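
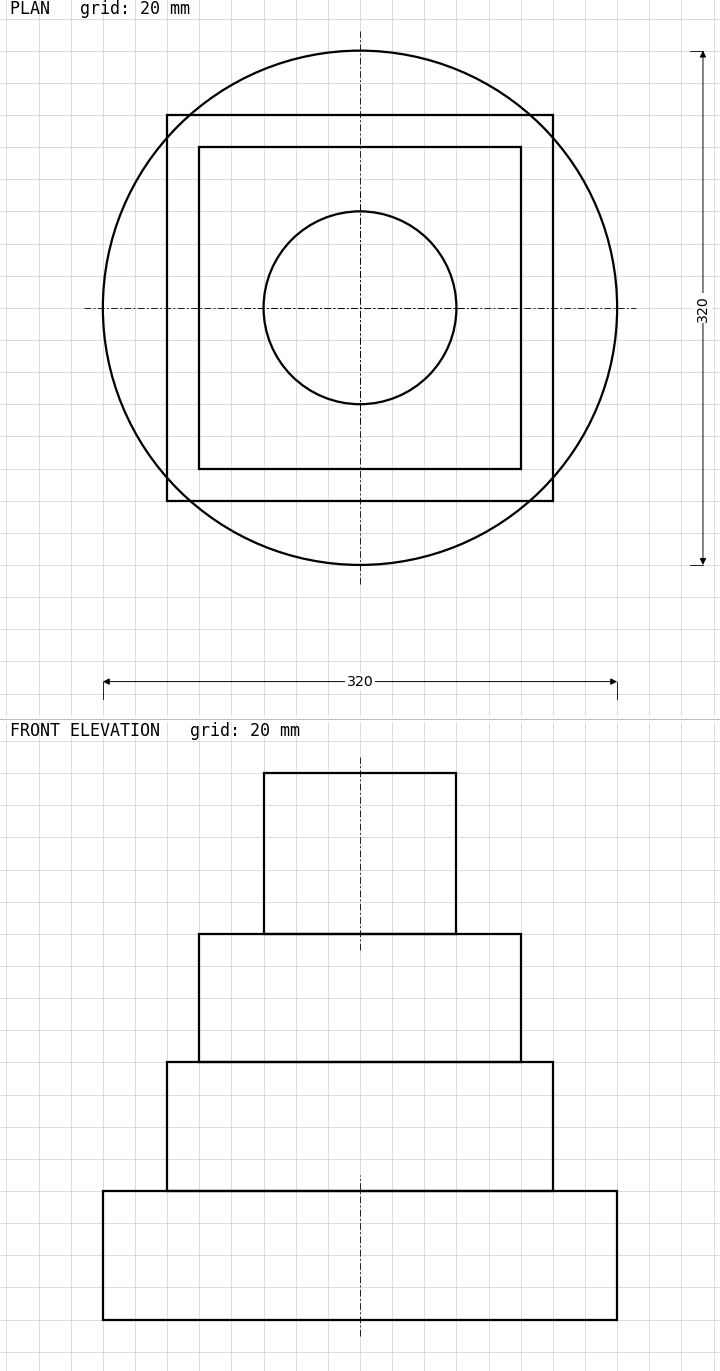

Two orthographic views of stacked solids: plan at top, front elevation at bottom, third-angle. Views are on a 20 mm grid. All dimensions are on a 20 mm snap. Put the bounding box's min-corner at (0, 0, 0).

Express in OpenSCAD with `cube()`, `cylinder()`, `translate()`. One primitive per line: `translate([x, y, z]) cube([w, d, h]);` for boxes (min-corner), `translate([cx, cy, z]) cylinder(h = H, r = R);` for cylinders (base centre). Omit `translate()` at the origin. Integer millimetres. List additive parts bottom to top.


translate([160, 160, 0]) cylinder(h = 80, r = 160);
translate([40, 40, 80]) cube([240, 240, 80]);
translate([60, 60, 160]) cube([200, 200, 80]);
translate([160, 160, 240]) cylinder(h = 100, r = 60);


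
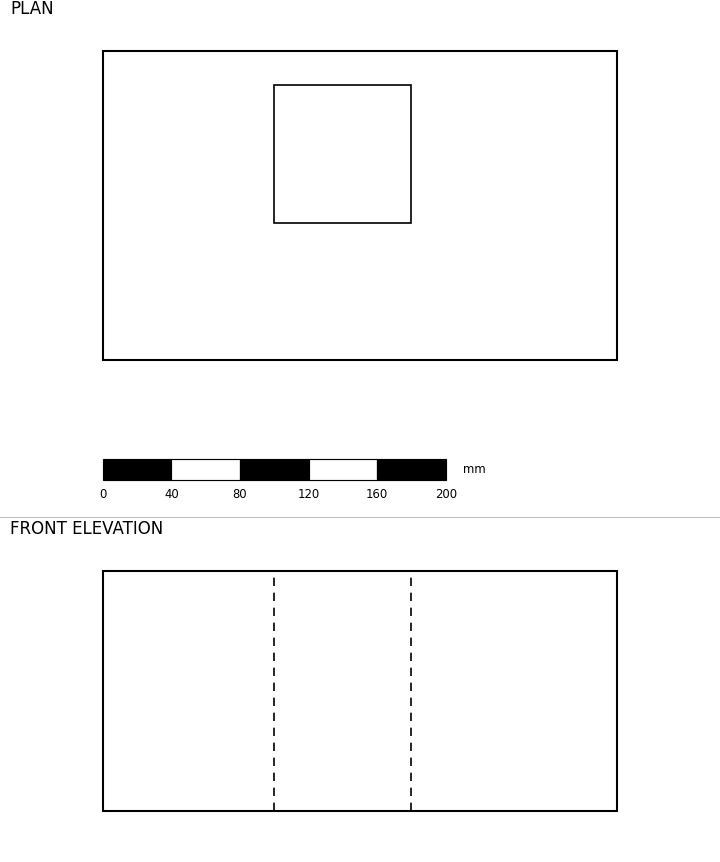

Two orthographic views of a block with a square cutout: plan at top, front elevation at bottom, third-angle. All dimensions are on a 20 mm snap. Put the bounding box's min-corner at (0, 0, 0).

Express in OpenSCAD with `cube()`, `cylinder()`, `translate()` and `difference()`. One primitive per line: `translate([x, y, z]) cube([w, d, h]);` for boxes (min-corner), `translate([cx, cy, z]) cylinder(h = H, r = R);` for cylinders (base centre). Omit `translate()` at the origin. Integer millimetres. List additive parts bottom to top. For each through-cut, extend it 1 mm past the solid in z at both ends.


difference() {
  cube([300, 180, 140]);
  translate([100, 80, -1]) cube([80, 80, 142]);
}


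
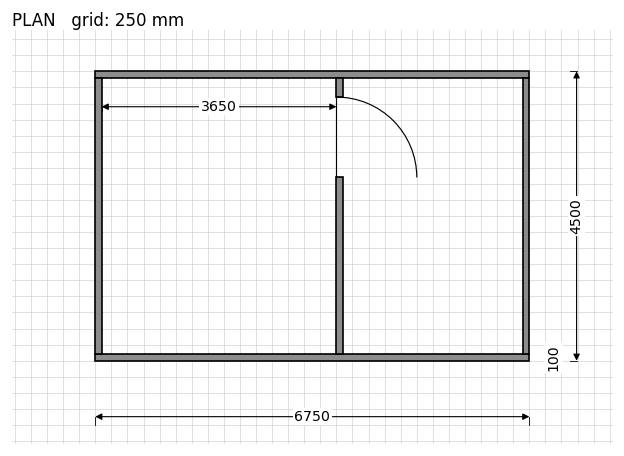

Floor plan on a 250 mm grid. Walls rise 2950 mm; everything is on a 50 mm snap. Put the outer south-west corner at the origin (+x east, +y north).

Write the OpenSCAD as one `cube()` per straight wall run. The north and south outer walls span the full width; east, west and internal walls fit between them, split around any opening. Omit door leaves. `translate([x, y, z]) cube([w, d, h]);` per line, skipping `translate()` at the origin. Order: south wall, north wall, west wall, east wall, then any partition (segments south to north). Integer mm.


cube([6750, 100, 2950]);
translate([0, 4400, 0]) cube([6750, 100, 2950]);
translate([0, 100, 0]) cube([100, 4300, 2950]);
translate([6650, 100, 0]) cube([100, 4300, 2950]);
translate([3750, 100, 0]) cube([100, 2750, 2950]);
translate([3750, 4100, 0]) cube([100, 300, 2950]);


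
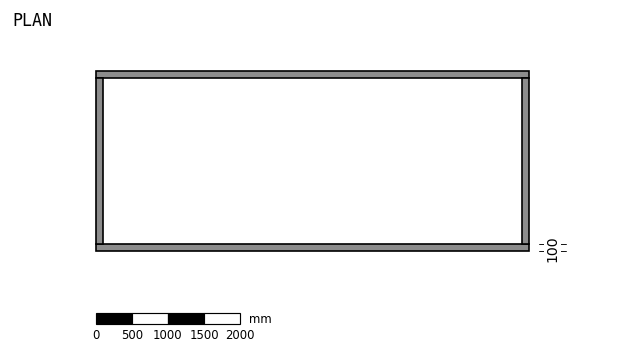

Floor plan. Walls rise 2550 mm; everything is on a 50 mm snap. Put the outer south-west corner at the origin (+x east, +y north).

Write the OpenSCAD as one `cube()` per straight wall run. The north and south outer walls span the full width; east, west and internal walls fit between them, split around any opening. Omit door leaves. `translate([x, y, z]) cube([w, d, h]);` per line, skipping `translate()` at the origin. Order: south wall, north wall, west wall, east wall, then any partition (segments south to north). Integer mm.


cube([6000, 100, 2550]);
translate([0, 2400, 0]) cube([6000, 100, 2550]);
translate([0, 100, 0]) cube([100, 2300, 2550]);
translate([5900, 100, 0]) cube([100, 2300, 2550]);


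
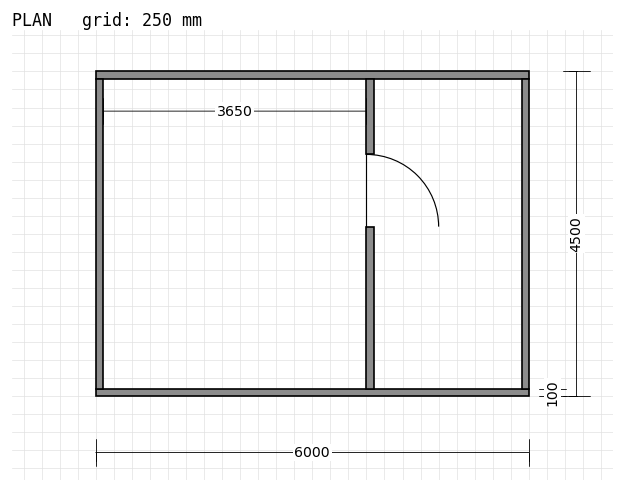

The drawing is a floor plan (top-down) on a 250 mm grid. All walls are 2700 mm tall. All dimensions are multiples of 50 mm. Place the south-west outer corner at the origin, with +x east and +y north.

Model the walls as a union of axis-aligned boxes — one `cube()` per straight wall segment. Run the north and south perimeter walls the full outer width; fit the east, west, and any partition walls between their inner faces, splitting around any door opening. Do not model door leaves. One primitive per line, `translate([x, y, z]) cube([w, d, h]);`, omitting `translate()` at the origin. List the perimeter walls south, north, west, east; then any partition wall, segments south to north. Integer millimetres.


cube([6000, 100, 2700]);
translate([0, 4400, 0]) cube([6000, 100, 2700]);
translate([0, 100, 0]) cube([100, 4300, 2700]);
translate([5900, 100, 0]) cube([100, 4300, 2700]);
translate([3750, 100, 0]) cube([100, 2250, 2700]);
translate([3750, 3350, 0]) cube([100, 1050, 2700]);


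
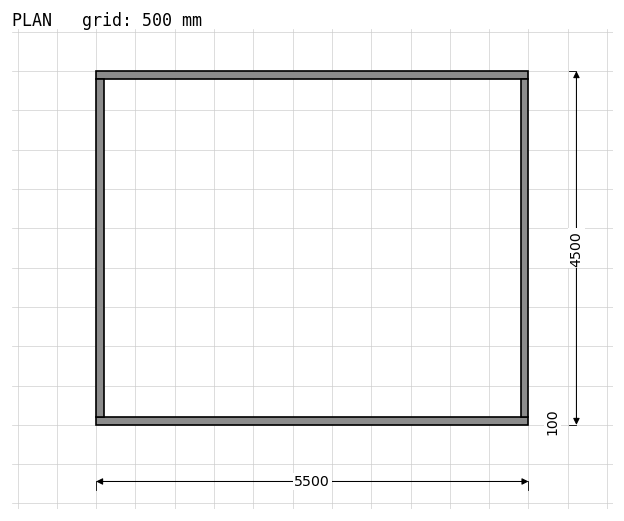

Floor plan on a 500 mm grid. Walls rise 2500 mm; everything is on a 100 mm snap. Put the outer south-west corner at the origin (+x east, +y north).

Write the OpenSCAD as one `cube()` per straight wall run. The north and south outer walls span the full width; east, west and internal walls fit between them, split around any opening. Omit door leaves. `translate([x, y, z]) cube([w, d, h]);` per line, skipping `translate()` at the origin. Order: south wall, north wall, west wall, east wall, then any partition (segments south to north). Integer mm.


cube([5500, 100, 2500]);
translate([0, 4400, 0]) cube([5500, 100, 2500]);
translate([0, 100, 0]) cube([100, 4300, 2500]);
translate([5400, 100, 0]) cube([100, 4300, 2500]);


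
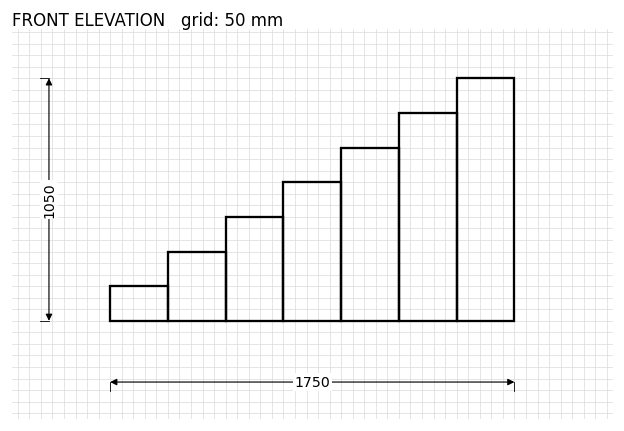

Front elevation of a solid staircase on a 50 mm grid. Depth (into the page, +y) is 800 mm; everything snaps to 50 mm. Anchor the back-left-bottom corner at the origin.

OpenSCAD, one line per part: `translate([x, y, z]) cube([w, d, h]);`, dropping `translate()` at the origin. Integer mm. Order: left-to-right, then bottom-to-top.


cube([250, 800, 150]);
translate([250, 0, 0]) cube([250, 800, 300]);
translate([500, 0, 0]) cube([250, 800, 450]);
translate([750, 0, 0]) cube([250, 800, 600]);
translate([1000, 0, 0]) cube([250, 800, 750]);
translate([1250, 0, 0]) cube([250, 800, 900]);
translate([1500, 0, 0]) cube([250, 800, 1050]);


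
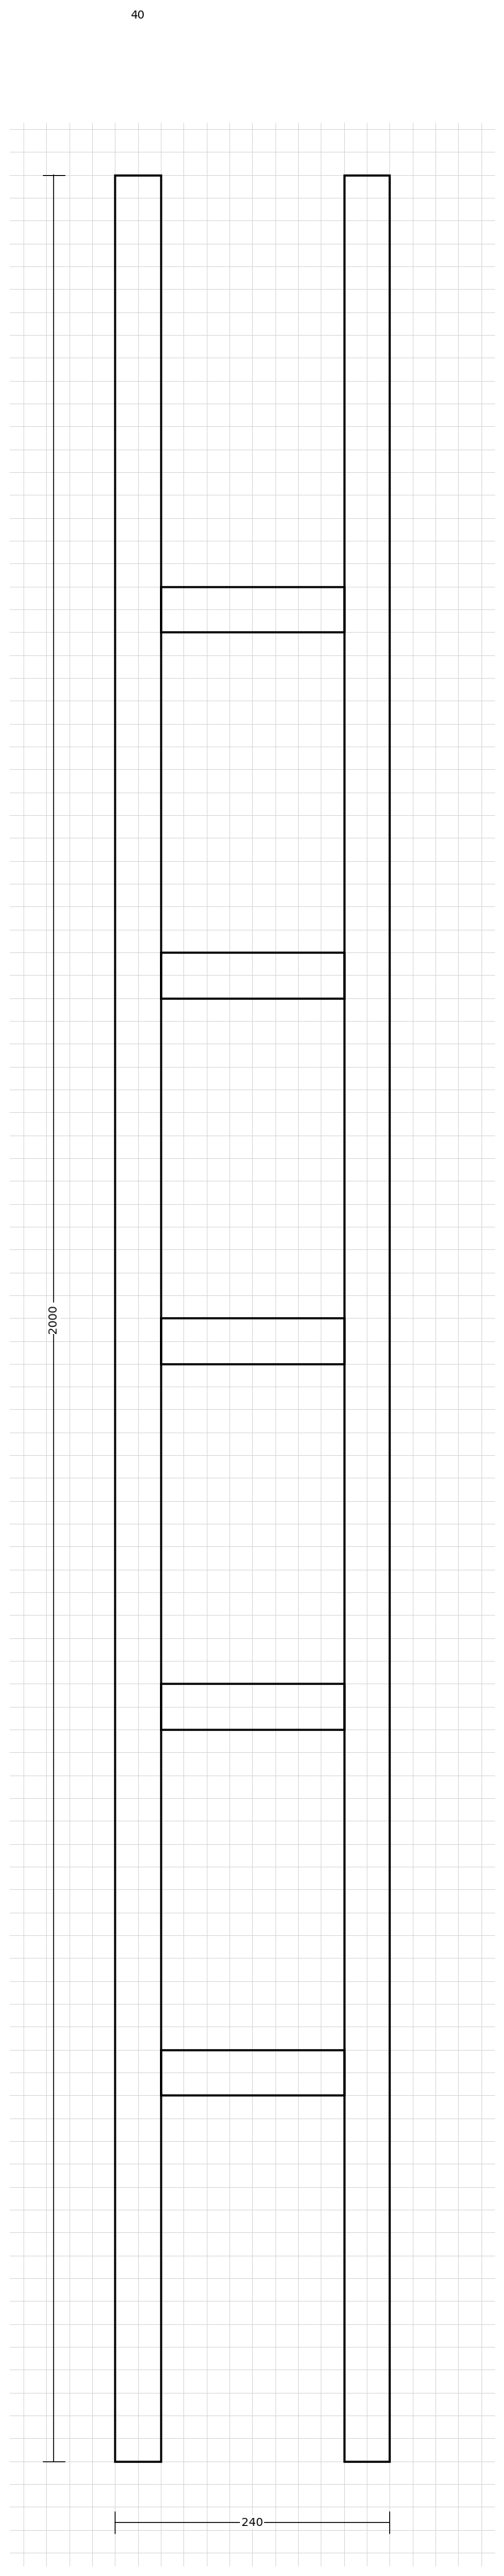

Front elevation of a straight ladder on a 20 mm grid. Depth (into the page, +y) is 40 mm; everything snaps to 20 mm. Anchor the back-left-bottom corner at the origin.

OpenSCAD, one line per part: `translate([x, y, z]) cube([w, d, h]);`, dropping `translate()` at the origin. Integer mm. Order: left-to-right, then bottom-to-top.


cube([40, 40, 2000]);
translate([40, 0, 320]) cube([160, 40, 40]);
translate([40, 0, 640]) cube([160, 40, 40]);
translate([40, 0, 960]) cube([160, 40, 40]);
translate([40, 0, 1280]) cube([160, 40, 40]);
translate([40, 0, 1600]) cube([160, 40, 40]);
translate([200, 0, 0]) cube([40, 40, 2000]);


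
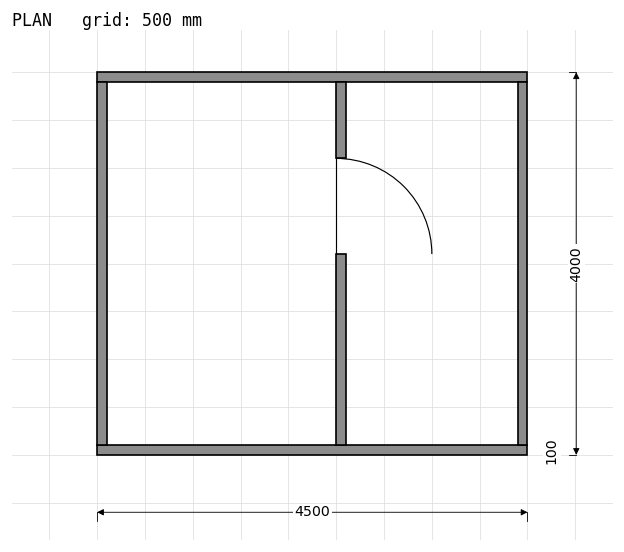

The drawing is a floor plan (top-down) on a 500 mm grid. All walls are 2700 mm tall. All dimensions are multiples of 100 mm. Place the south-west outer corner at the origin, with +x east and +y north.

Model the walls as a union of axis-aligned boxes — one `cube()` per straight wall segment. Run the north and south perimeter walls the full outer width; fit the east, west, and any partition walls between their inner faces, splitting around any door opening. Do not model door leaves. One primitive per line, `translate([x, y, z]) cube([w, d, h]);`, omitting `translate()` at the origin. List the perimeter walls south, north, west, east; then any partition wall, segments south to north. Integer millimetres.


cube([4500, 100, 2700]);
translate([0, 3900, 0]) cube([4500, 100, 2700]);
translate([0, 100, 0]) cube([100, 3800, 2700]);
translate([4400, 100, 0]) cube([100, 3800, 2700]);
translate([2500, 100, 0]) cube([100, 2000, 2700]);
translate([2500, 3100, 0]) cube([100, 800, 2700]);


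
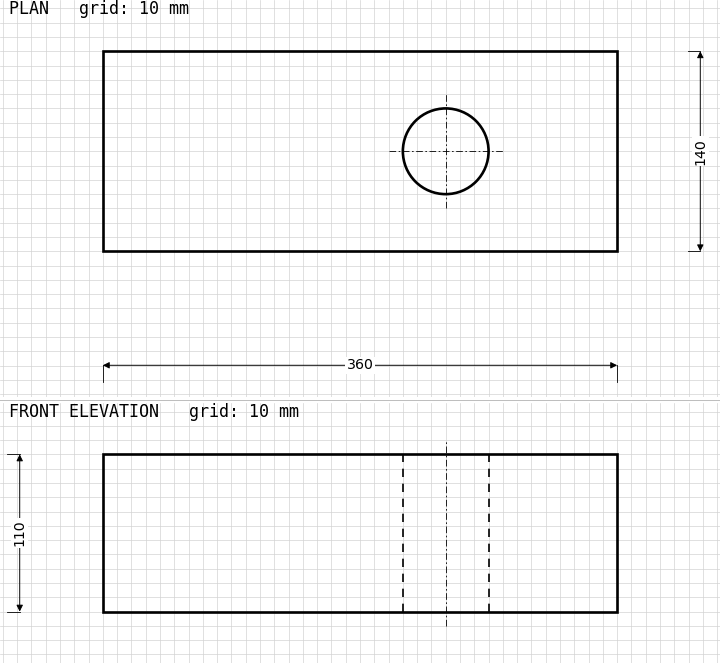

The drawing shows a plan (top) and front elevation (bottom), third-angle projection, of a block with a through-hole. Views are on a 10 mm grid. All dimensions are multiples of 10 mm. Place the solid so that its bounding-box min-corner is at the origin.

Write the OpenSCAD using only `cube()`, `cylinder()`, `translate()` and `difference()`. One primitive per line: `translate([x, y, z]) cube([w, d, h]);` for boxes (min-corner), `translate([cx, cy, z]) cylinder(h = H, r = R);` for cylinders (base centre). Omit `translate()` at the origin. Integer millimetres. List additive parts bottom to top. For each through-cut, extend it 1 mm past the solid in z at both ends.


difference() {
  cube([360, 140, 110]);
  translate([240, 70, -1]) cylinder(h = 112, r = 30);
}


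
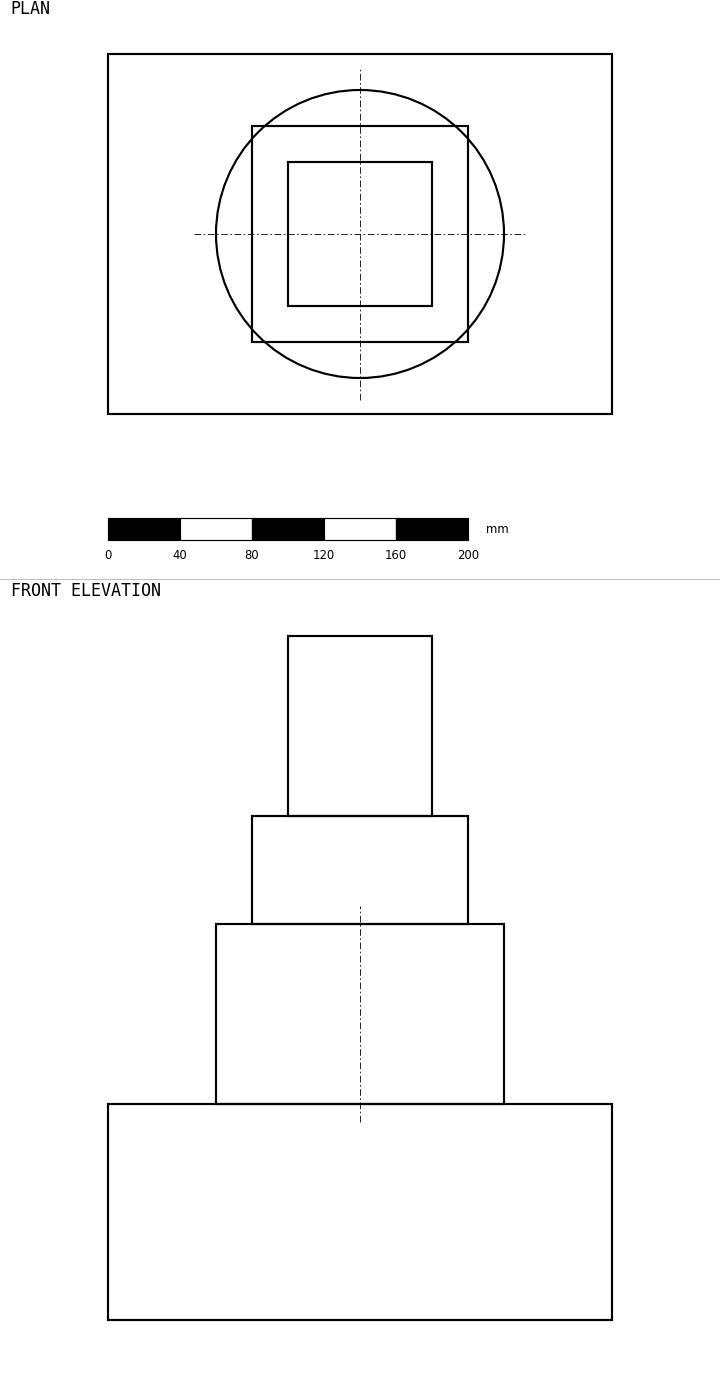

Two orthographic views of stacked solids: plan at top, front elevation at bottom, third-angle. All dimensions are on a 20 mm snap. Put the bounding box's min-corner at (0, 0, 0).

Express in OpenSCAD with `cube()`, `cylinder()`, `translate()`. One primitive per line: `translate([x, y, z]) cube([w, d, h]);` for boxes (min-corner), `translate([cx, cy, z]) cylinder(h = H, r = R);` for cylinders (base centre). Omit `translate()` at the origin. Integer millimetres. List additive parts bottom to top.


cube([280, 200, 120]);
translate([140, 100, 120]) cylinder(h = 100, r = 80);
translate([80, 40, 220]) cube([120, 120, 60]);
translate([100, 60, 280]) cube([80, 80, 100]);


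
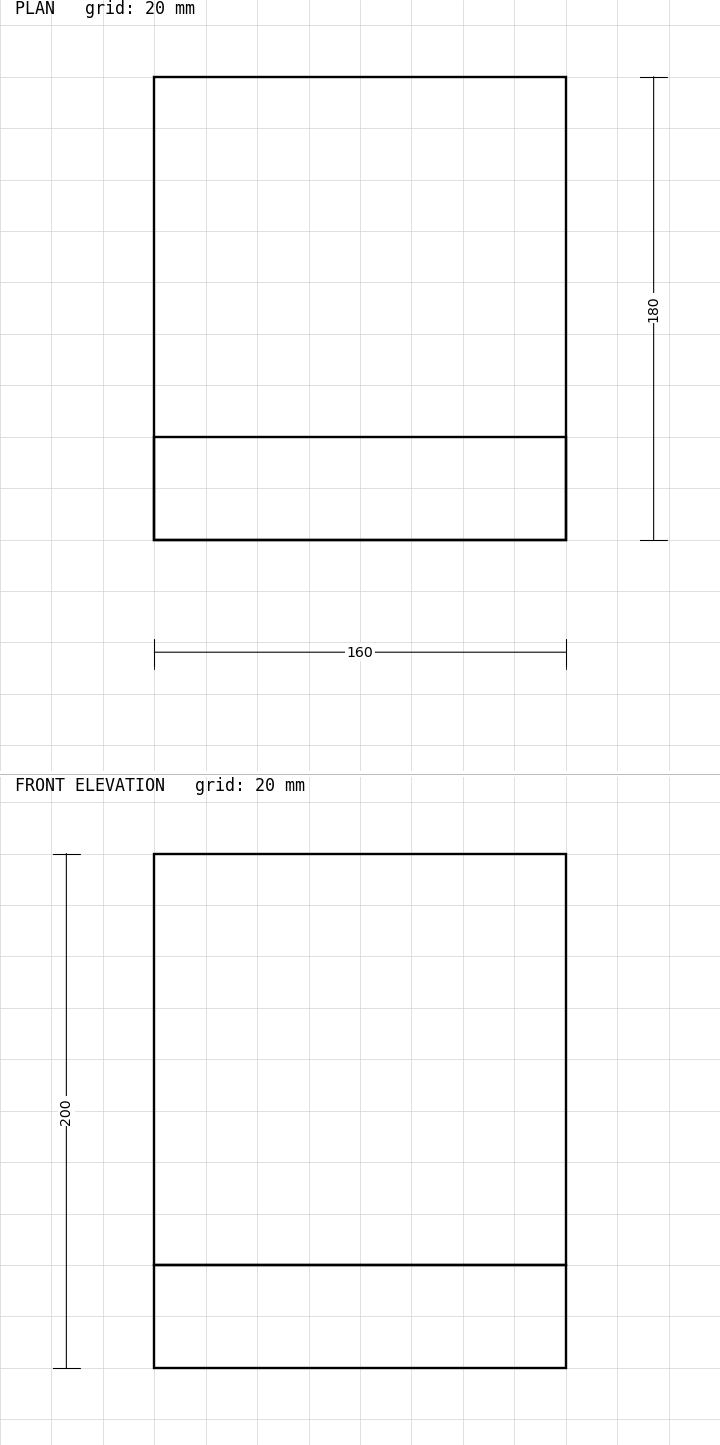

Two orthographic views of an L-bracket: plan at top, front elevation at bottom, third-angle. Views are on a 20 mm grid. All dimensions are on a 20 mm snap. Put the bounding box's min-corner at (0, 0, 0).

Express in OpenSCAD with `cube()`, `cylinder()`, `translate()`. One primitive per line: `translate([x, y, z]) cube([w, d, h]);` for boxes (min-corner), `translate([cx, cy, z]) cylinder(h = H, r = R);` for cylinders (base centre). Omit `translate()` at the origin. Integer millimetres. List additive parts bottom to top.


cube([160, 180, 40]);
translate([0, 0, 40]) cube([160, 40, 160]);


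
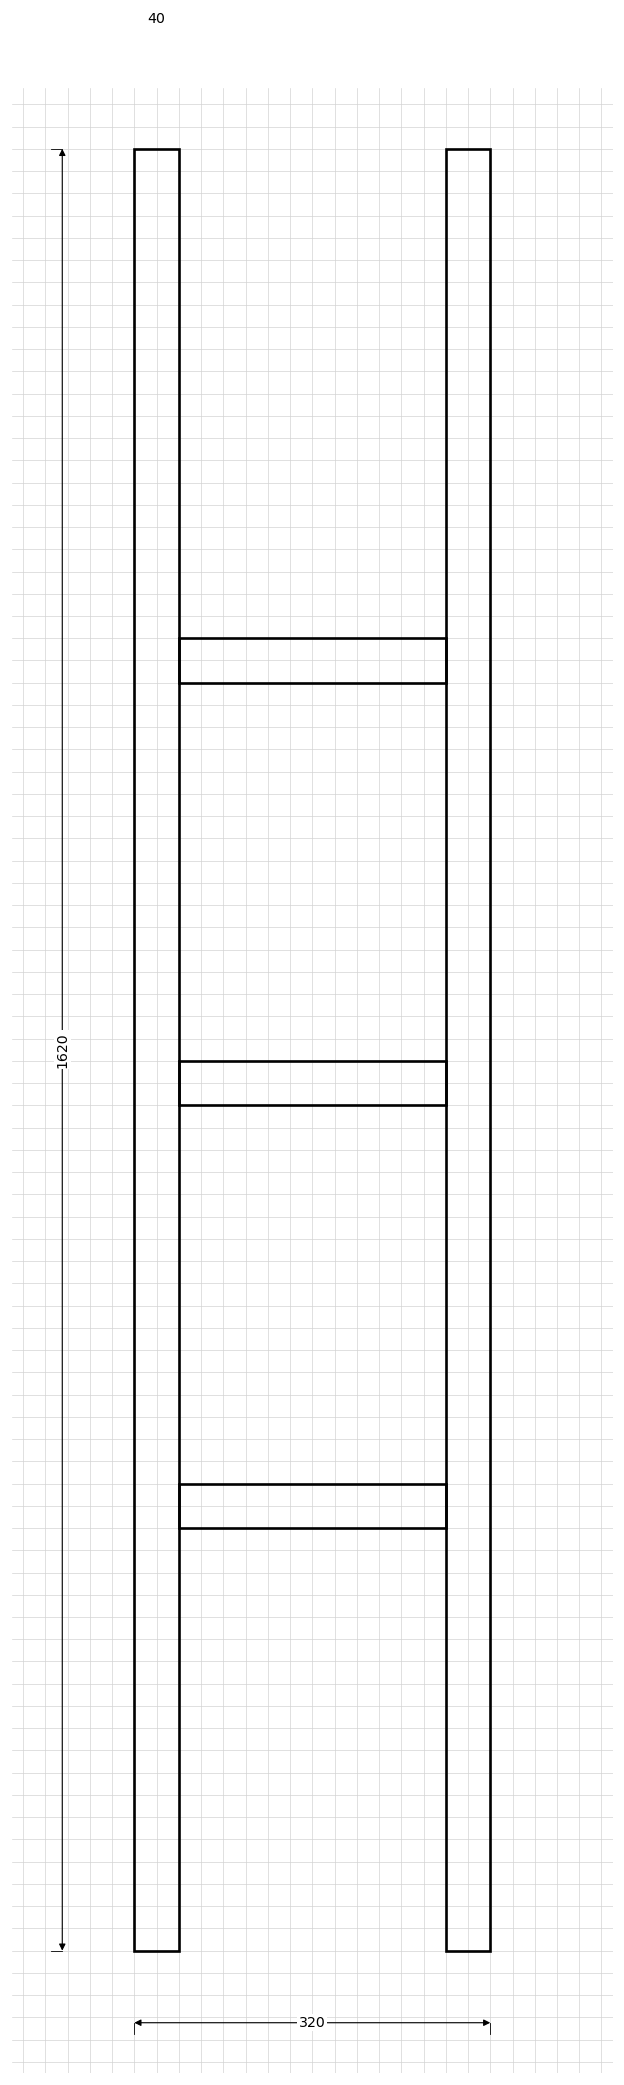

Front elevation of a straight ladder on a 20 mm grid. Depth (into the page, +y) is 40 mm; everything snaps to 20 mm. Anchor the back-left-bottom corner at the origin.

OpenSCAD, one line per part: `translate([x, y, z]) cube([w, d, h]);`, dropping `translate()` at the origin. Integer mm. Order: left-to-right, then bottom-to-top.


cube([40, 40, 1620]);
translate([40, 0, 380]) cube([240, 40, 40]);
translate([40, 0, 760]) cube([240, 40, 40]);
translate([40, 0, 1140]) cube([240, 40, 40]);
translate([280, 0, 0]) cube([40, 40, 1620]);


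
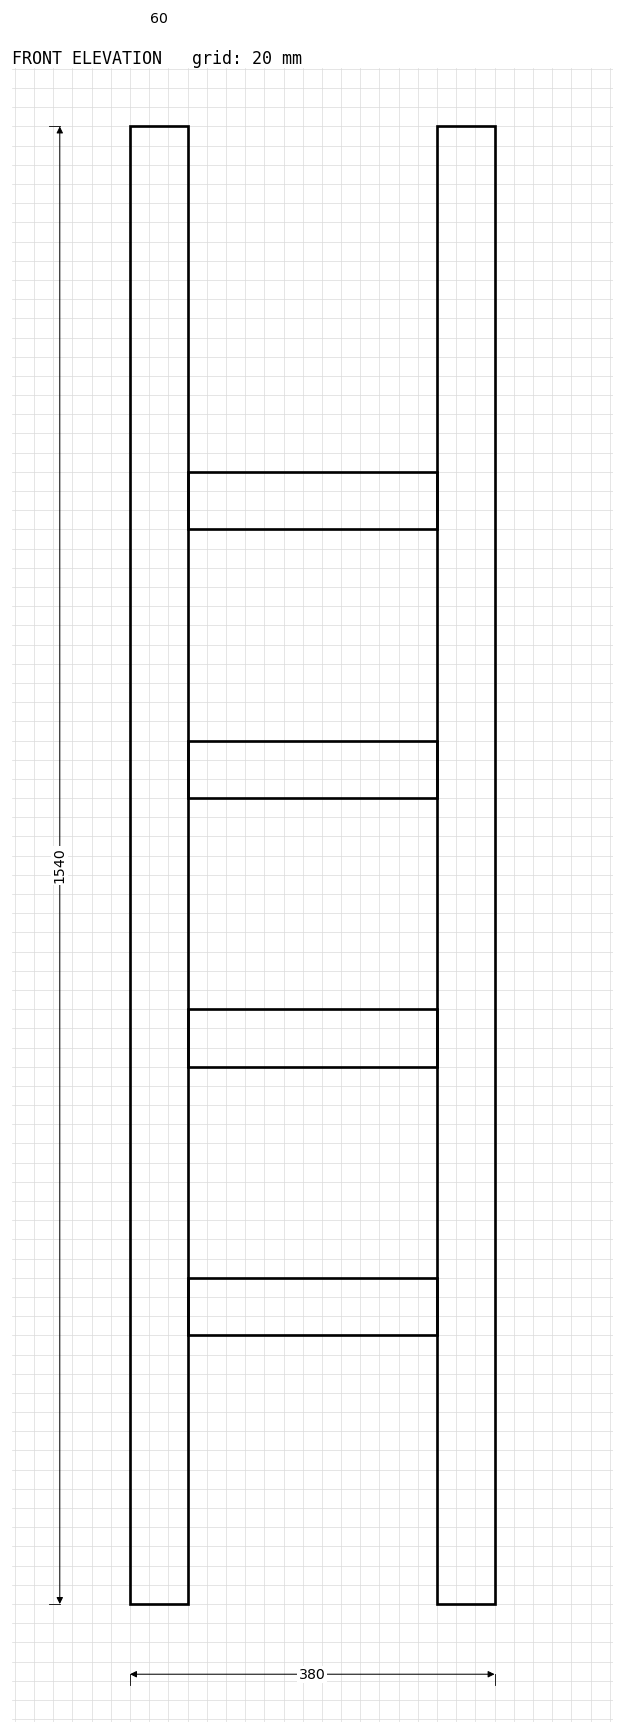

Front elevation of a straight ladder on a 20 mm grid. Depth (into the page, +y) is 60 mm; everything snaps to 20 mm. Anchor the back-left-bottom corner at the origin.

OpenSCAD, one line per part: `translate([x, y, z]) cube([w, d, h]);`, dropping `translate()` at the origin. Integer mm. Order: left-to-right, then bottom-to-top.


cube([60, 60, 1540]);
translate([60, 0, 280]) cube([260, 60, 60]);
translate([60, 0, 560]) cube([260, 60, 60]);
translate([60, 0, 840]) cube([260, 60, 60]);
translate([60, 0, 1120]) cube([260, 60, 60]);
translate([320, 0, 0]) cube([60, 60, 1540]);


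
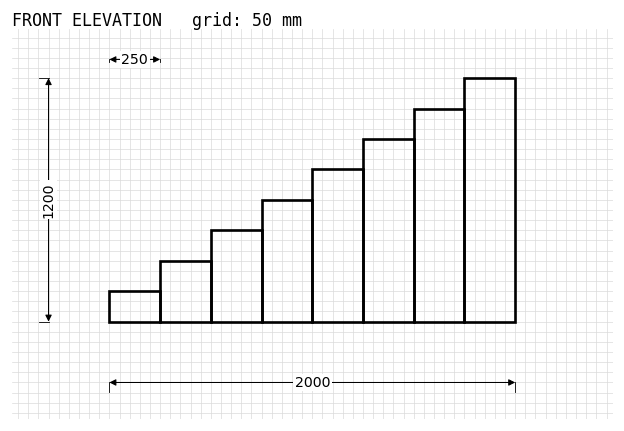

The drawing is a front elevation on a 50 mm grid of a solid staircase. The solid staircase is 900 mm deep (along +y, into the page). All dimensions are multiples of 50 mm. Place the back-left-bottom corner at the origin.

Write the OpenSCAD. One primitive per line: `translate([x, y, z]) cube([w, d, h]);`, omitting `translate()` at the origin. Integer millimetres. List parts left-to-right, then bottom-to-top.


cube([250, 900, 150]);
translate([250, 0, 0]) cube([250, 900, 300]);
translate([500, 0, 0]) cube([250, 900, 450]);
translate([750, 0, 0]) cube([250, 900, 600]);
translate([1000, 0, 0]) cube([250, 900, 750]);
translate([1250, 0, 0]) cube([250, 900, 900]);
translate([1500, 0, 0]) cube([250, 900, 1050]);
translate([1750, 0, 0]) cube([250, 900, 1200]);


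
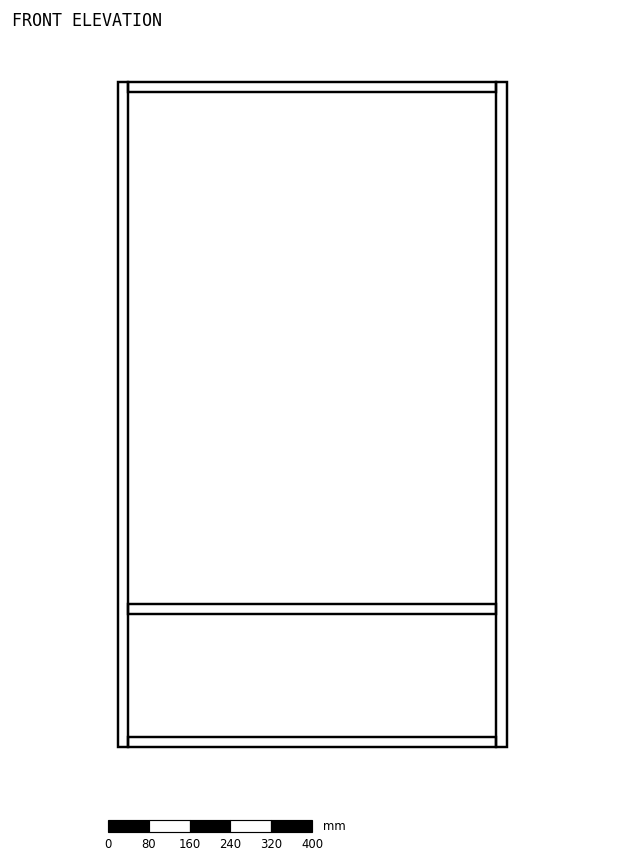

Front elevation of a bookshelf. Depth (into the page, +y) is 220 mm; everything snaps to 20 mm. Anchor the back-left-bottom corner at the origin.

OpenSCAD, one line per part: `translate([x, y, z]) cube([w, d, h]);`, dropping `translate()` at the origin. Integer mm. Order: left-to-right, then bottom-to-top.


cube([20, 220, 1300]);
translate([20, 0, 0]) cube([720, 220, 20]);
translate([20, 0, 260]) cube([720, 220, 20]);
translate([20, 0, 1280]) cube([720, 220, 20]);
translate([740, 0, 0]) cube([20, 220, 1300]);


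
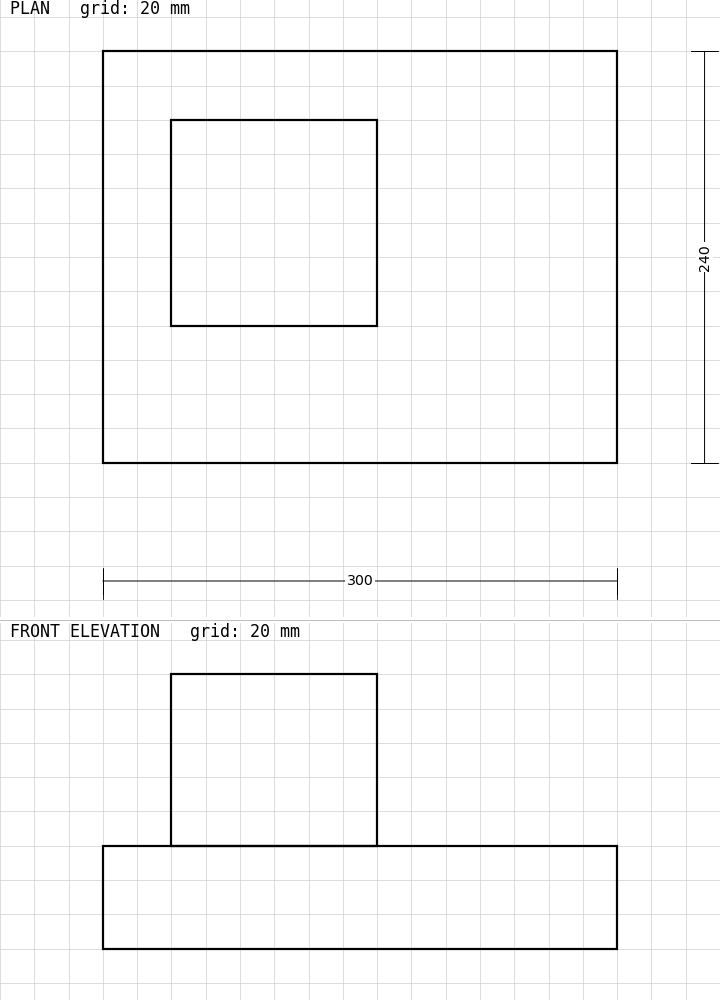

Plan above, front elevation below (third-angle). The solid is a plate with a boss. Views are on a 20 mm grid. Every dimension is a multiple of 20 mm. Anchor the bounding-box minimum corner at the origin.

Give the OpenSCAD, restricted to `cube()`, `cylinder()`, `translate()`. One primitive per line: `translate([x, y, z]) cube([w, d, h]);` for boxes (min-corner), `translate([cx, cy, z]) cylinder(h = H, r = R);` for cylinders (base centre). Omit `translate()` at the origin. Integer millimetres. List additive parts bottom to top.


cube([300, 240, 60]);
translate([40, 80, 60]) cube([120, 120, 100]);


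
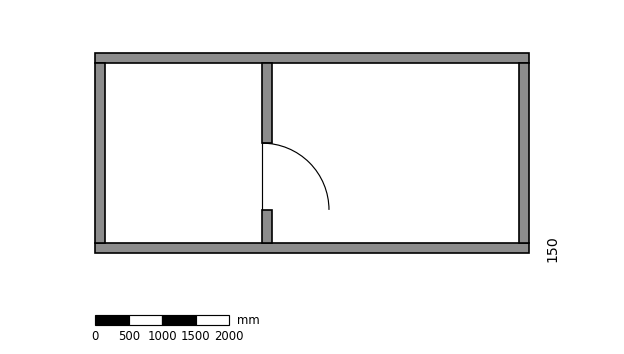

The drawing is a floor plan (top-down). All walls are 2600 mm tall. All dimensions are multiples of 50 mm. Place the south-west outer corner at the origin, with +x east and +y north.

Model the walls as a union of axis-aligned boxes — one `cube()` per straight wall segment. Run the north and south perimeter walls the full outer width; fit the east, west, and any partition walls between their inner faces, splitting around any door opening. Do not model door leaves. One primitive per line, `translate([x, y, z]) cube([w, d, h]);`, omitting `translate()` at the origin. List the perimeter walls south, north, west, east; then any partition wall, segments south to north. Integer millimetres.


cube([6500, 150, 2600]);
translate([0, 2850, 0]) cube([6500, 150, 2600]);
translate([0, 150, 0]) cube([150, 2700, 2600]);
translate([6350, 150, 0]) cube([150, 2700, 2600]);
translate([2500, 150, 0]) cube([150, 500, 2600]);
translate([2500, 1650, 0]) cube([150, 1200, 2600]);


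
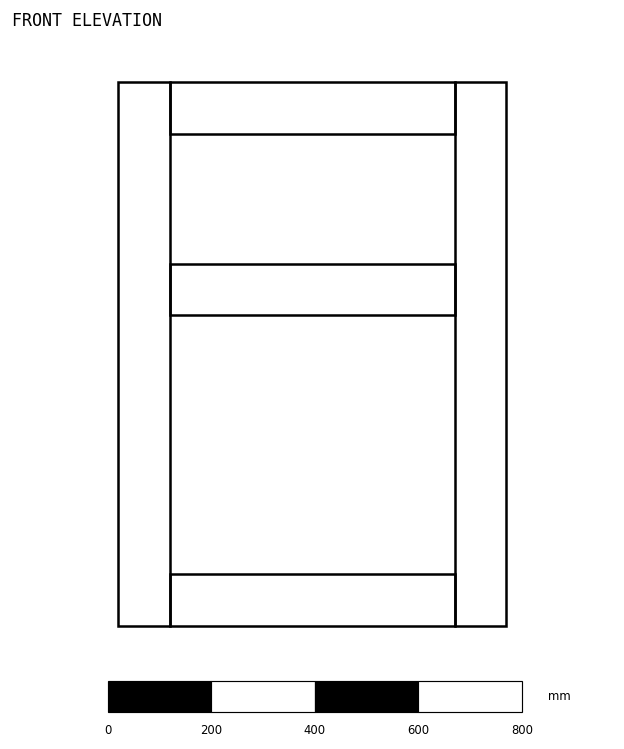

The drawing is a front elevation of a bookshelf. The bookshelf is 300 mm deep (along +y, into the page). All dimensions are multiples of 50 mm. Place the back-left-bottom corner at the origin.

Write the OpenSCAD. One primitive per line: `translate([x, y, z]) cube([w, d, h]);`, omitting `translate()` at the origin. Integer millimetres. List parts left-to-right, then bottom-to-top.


cube([100, 300, 1050]);
translate([100, 0, 0]) cube([550, 300, 100]);
translate([100, 0, 600]) cube([550, 300, 100]);
translate([100, 0, 950]) cube([550, 300, 100]);
translate([650, 0, 0]) cube([100, 300, 1050]);


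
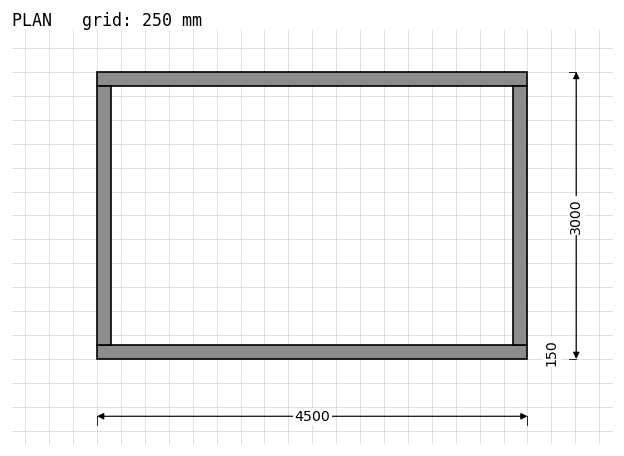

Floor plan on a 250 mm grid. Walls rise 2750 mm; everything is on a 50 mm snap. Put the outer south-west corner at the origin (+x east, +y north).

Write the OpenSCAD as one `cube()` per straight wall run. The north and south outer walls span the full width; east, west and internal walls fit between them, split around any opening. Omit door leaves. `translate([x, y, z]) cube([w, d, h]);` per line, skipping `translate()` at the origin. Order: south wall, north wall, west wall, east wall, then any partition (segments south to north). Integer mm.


cube([4500, 150, 2750]);
translate([0, 2850, 0]) cube([4500, 150, 2750]);
translate([0, 150, 0]) cube([150, 2700, 2750]);
translate([4350, 150, 0]) cube([150, 2700, 2750]);


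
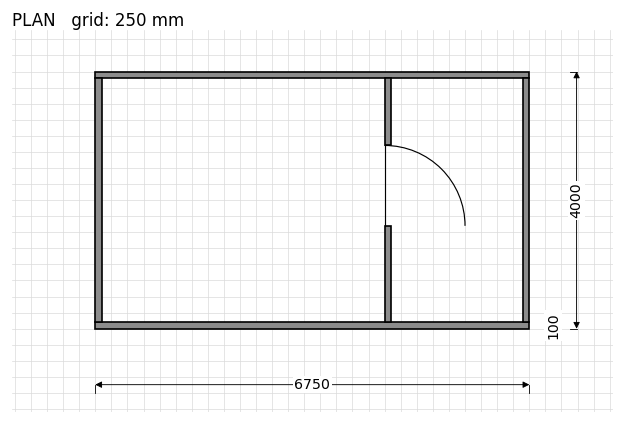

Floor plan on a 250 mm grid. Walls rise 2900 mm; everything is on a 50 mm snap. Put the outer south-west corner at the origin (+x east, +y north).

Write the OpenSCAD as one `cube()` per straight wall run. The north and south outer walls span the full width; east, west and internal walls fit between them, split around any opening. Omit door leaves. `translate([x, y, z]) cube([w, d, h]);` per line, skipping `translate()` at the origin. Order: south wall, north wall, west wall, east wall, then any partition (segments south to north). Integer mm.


cube([6750, 100, 2900]);
translate([0, 3900, 0]) cube([6750, 100, 2900]);
translate([0, 100, 0]) cube([100, 3800, 2900]);
translate([6650, 100, 0]) cube([100, 3800, 2900]);
translate([4500, 100, 0]) cube([100, 1500, 2900]);
translate([4500, 2850, 0]) cube([100, 1050, 2900]);


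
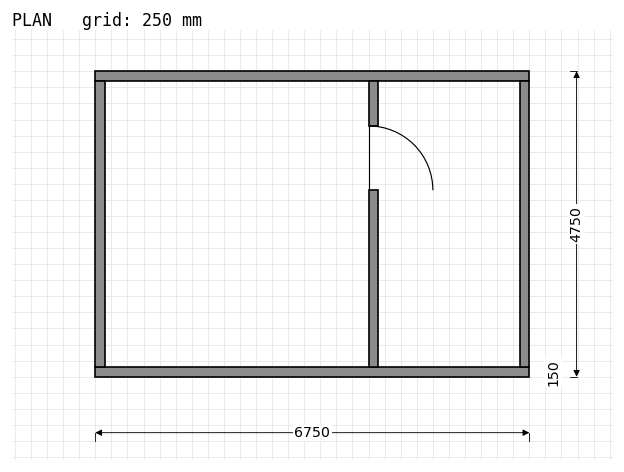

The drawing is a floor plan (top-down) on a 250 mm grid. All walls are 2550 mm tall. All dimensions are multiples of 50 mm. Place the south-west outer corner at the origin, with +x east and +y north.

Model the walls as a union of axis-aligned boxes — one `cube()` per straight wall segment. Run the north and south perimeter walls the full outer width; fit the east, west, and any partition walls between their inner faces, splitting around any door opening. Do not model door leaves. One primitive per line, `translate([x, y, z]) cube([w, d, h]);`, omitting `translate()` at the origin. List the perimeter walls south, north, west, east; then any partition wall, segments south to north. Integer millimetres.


cube([6750, 150, 2550]);
translate([0, 4600, 0]) cube([6750, 150, 2550]);
translate([0, 150, 0]) cube([150, 4450, 2550]);
translate([6600, 150, 0]) cube([150, 4450, 2550]);
translate([4250, 150, 0]) cube([150, 2750, 2550]);
translate([4250, 3900, 0]) cube([150, 700, 2550]);


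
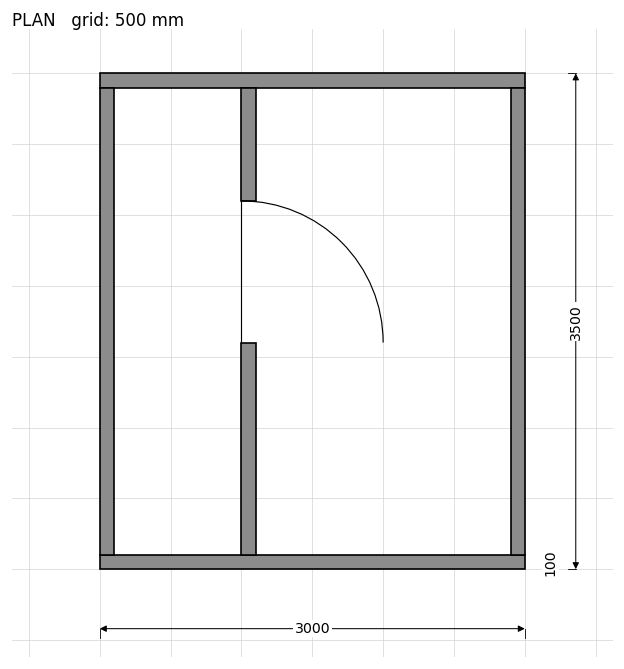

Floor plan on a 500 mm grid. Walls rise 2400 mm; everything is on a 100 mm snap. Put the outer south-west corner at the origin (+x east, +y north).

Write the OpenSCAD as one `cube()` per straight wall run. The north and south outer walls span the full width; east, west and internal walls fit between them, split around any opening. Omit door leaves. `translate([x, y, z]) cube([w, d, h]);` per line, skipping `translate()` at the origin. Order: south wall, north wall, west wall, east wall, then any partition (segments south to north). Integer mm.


cube([3000, 100, 2400]);
translate([0, 3400, 0]) cube([3000, 100, 2400]);
translate([0, 100, 0]) cube([100, 3300, 2400]);
translate([2900, 100, 0]) cube([100, 3300, 2400]);
translate([1000, 100, 0]) cube([100, 1500, 2400]);
translate([1000, 2600, 0]) cube([100, 800, 2400]);


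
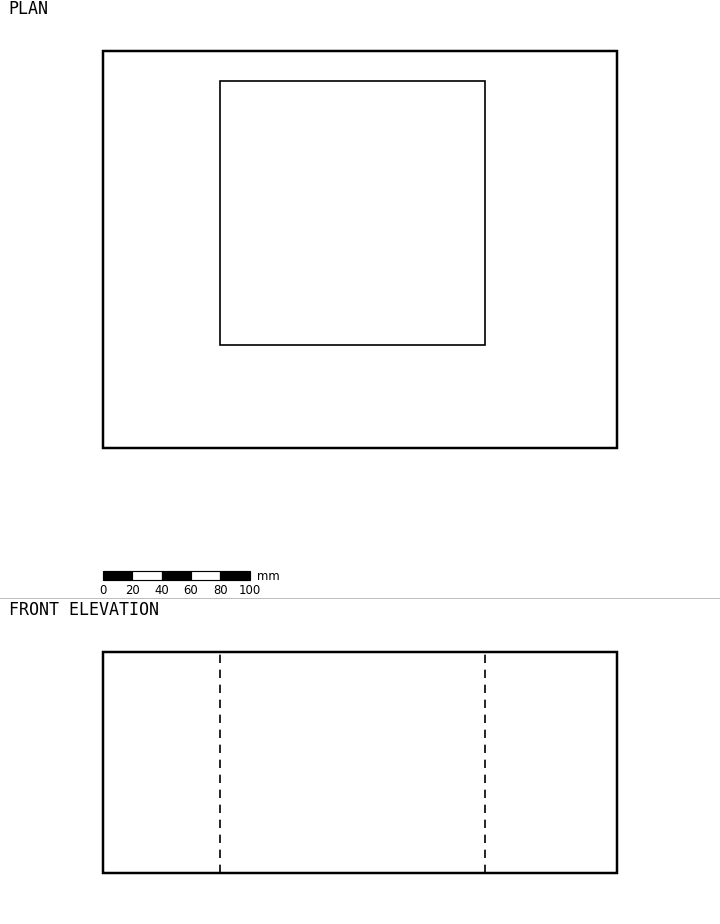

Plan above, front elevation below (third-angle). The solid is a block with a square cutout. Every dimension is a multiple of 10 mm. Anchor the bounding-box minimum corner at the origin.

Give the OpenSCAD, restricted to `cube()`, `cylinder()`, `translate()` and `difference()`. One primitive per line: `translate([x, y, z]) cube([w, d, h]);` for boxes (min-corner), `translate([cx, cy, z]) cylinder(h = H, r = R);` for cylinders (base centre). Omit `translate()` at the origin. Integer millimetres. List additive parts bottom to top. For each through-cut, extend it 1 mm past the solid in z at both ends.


difference() {
  cube([350, 270, 150]);
  translate([80, 70, -1]) cube([180, 180, 152]);
}


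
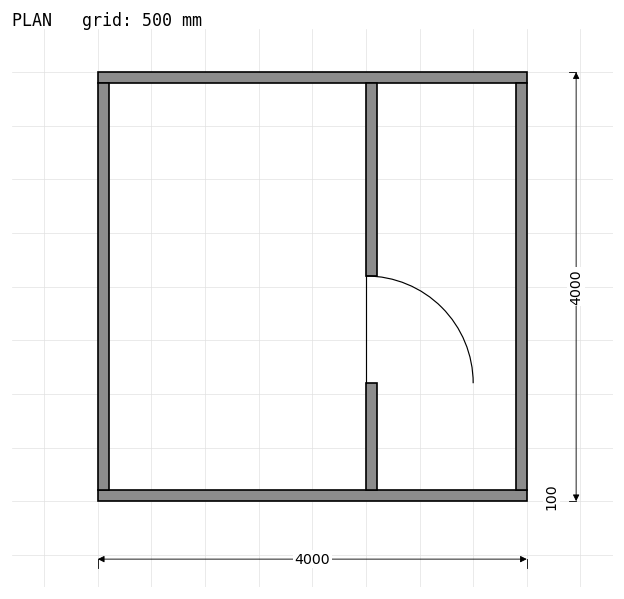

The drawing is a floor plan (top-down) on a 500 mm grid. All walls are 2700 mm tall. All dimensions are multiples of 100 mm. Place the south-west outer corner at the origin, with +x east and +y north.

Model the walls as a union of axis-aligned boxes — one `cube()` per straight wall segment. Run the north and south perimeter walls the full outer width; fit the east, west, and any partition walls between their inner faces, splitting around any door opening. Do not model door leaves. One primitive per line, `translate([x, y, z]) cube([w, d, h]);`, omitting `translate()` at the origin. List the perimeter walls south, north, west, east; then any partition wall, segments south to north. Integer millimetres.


cube([4000, 100, 2700]);
translate([0, 3900, 0]) cube([4000, 100, 2700]);
translate([0, 100, 0]) cube([100, 3800, 2700]);
translate([3900, 100, 0]) cube([100, 3800, 2700]);
translate([2500, 100, 0]) cube([100, 1000, 2700]);
translate([2500, 2100, 0]) cube([100, 1800, 2700]);


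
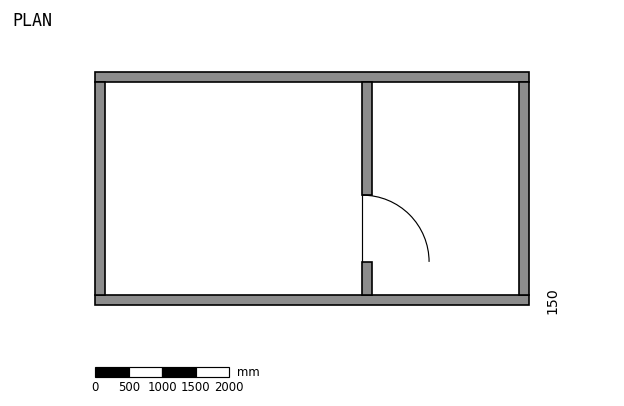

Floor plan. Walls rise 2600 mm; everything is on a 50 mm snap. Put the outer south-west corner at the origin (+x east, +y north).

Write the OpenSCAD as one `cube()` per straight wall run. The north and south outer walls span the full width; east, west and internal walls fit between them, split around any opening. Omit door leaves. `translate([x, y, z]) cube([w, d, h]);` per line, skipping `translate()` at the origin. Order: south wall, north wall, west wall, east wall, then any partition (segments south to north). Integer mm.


cube([6500, 150, 2600]);
translate([0, 3350, 0]) cube([6500, 150, 2600]);
translate([0, 150, 0]) cube([150, 3200, 2600]);
translate([6350, 150, 0]) cube([150, 3200, 2600]);
translate([4000, 150, 0]) cube([150, 500, 2600]);
translate([4000, 1650, 0]) cube([150, 1700, 2600]);


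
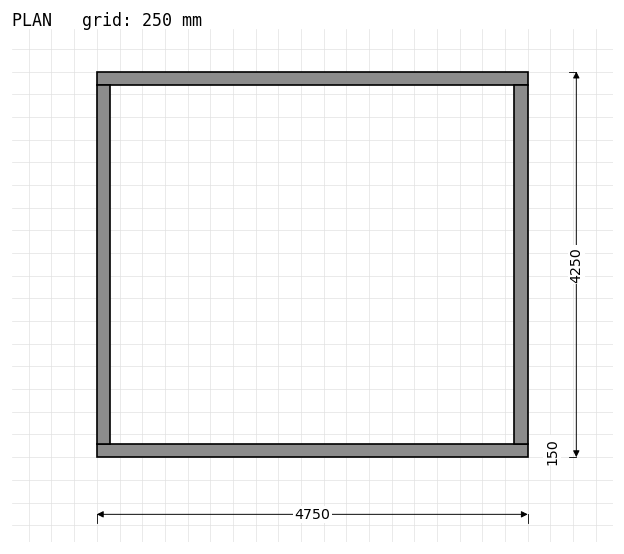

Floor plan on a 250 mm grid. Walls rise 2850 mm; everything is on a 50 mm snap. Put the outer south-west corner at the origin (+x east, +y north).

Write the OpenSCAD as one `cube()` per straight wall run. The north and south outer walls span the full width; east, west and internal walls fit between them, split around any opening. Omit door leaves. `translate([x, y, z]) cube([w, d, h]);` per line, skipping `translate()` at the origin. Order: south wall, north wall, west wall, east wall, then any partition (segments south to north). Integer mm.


cube([4750, 150, 2850]);
translate([0, 4100, 0]) cube([4750, 150, 2850]);
translate([0, 150, 0]) cube([150, 3950, 2850]);
translate([4600, 150, 0]) cube([150, 3950, 2850]);


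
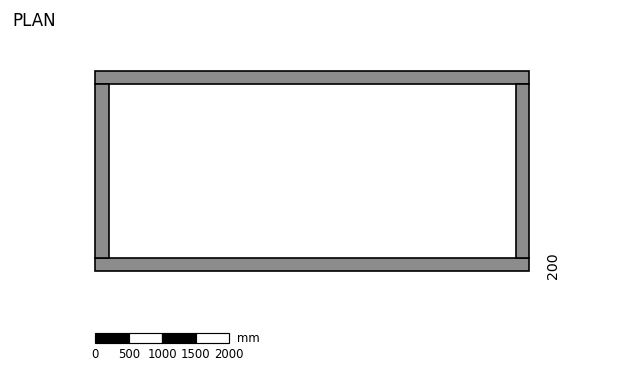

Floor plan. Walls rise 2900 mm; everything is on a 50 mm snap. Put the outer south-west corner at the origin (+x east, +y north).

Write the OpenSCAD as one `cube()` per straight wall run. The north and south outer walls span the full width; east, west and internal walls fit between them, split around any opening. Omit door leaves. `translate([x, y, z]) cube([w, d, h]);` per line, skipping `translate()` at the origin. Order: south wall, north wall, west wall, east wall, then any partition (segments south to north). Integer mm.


cube([6500, 200, 2900]);
translate([0, 2800, 0]) cube([6500, 200, 2900]);
translate([0, 200, 0]) cube([200, 2600, 2900]);
translate([6300, 200, 0]) cube([200, 2600, 2900]);


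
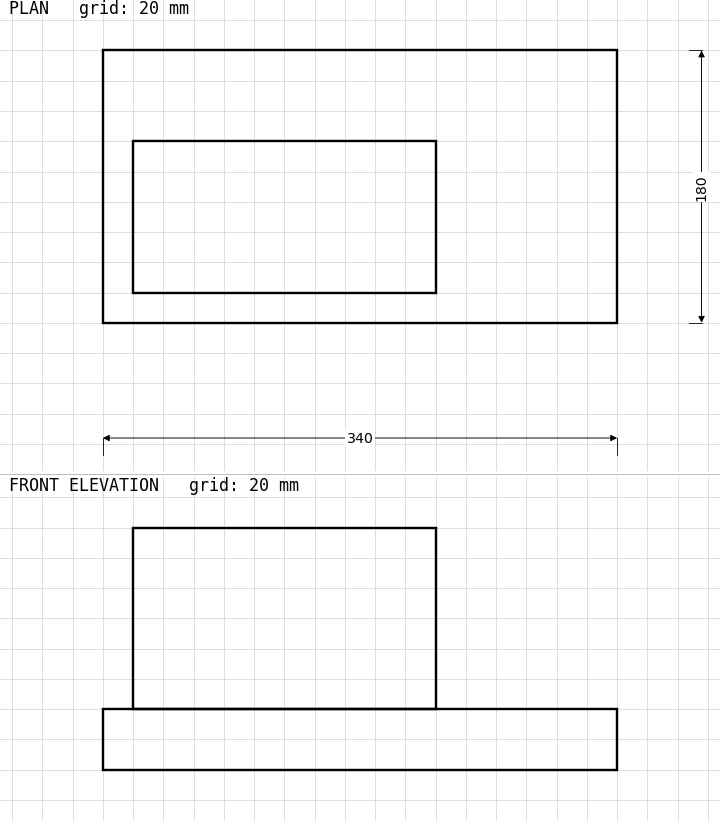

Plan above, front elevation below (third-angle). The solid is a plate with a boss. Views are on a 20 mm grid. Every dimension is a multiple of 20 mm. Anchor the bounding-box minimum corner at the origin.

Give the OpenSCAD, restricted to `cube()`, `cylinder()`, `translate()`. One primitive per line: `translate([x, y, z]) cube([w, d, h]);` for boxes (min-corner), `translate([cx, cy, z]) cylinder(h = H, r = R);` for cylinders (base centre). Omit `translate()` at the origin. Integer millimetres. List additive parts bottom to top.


cube([340, 180, 40]);
translate([20, 20, 40]) cube([200, 100, 120]);


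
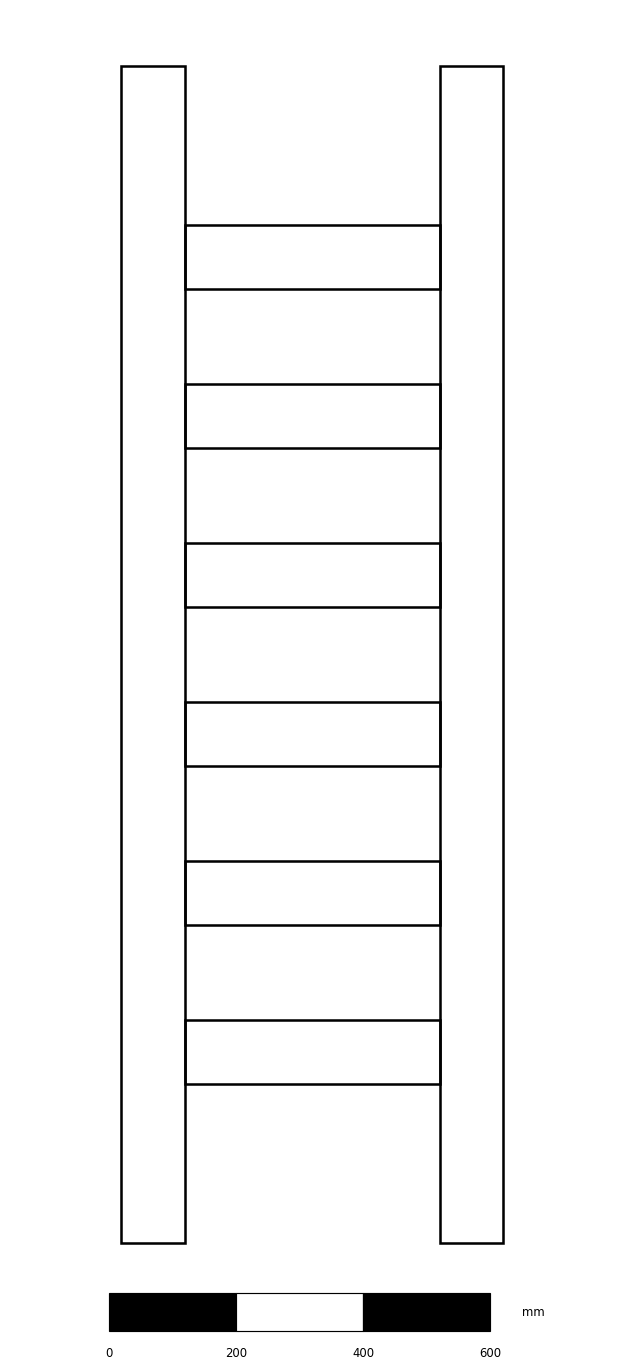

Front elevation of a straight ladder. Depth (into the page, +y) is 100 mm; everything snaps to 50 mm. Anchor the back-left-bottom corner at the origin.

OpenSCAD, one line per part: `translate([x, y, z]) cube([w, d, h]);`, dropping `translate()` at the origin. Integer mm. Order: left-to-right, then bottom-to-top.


cube([100, 100, 1850]);
translate([100, 0, 250]) cube([400, 100, 100]);
translate([100, 0, 500]) cube([400, 100, 100]);
translate([100, 0, 750]) cube([400, 100, 100]);
translate([100, 0, 1000]) cube([400, 100, 100]);
translate([100, 0, 1250]) cube([400, 100, 100]);
translate([100, 0, 1500]) cube([400, 100, 100]);
translate([500, 0, 0]) cube([100, 100, 1850]);


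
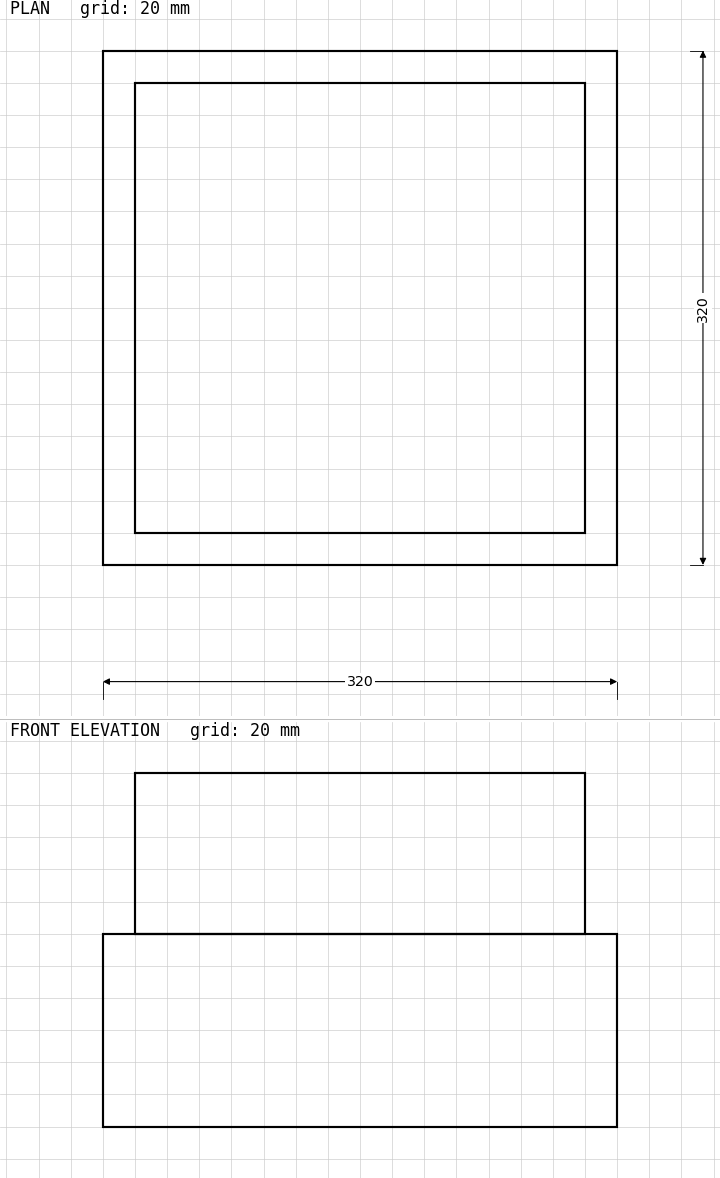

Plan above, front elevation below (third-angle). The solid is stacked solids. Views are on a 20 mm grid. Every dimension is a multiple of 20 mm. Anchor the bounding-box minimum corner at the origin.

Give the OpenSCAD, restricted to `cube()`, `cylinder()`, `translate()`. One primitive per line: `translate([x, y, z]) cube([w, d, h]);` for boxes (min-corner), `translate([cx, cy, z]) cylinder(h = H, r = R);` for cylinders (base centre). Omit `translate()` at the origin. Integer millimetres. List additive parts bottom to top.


cube([320, 320, 120]);
translate([20, 20, 120]) cube([280, 280, 100]);


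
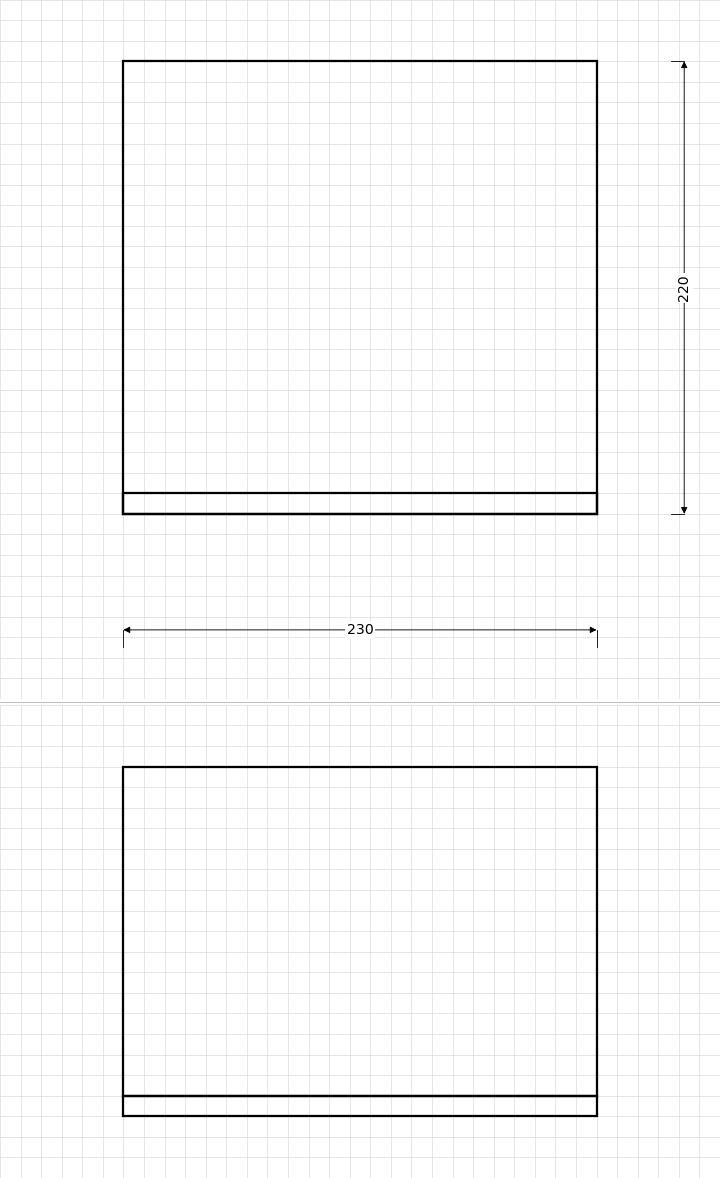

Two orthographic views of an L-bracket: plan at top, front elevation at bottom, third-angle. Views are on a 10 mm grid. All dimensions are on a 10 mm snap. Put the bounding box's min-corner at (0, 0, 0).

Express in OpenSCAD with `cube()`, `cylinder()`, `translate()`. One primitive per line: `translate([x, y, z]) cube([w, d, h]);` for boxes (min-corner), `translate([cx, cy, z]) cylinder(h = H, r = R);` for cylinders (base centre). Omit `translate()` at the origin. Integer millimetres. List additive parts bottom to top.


cube([230, 220, 10]);
translate([0, 0, 10]) cube([230, 10, 160]);


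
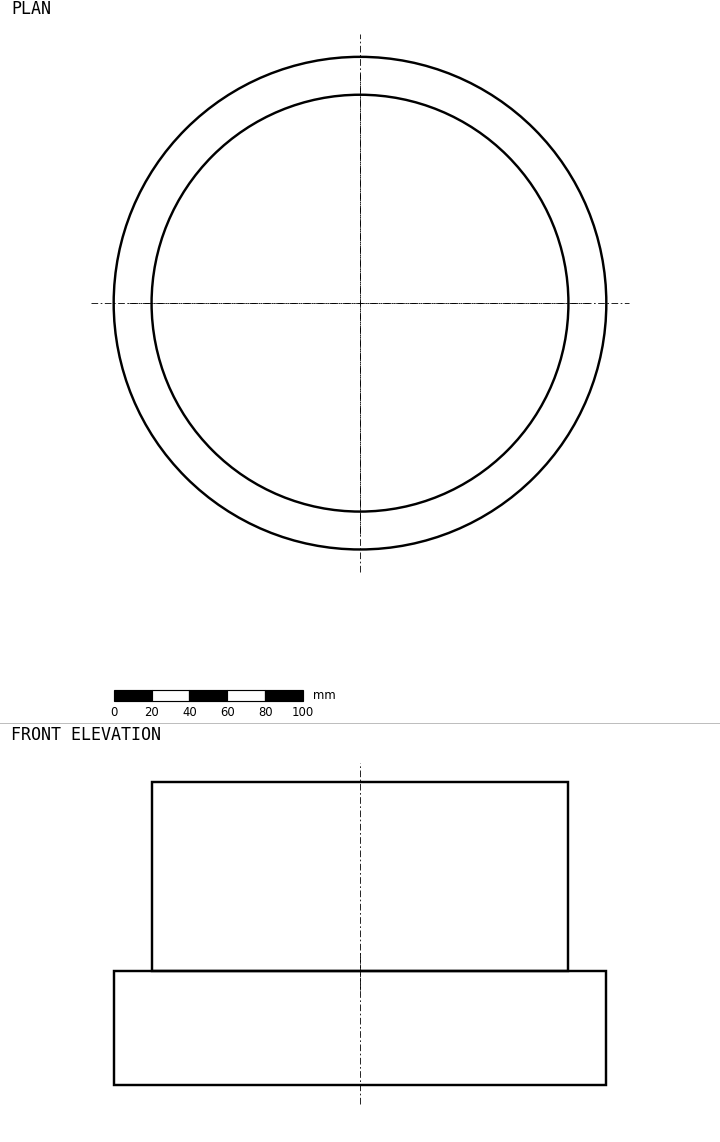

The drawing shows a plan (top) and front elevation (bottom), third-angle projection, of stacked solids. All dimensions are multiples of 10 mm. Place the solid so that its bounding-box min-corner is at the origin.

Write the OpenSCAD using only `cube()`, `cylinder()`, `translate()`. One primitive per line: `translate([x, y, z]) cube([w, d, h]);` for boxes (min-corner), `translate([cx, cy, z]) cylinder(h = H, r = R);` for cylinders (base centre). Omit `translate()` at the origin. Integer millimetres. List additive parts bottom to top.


translate([130, 130, 0]) cylinder(h = 60, r = 130);
translate([130, 130, 60]) cylinder(h = 100, r = 110);


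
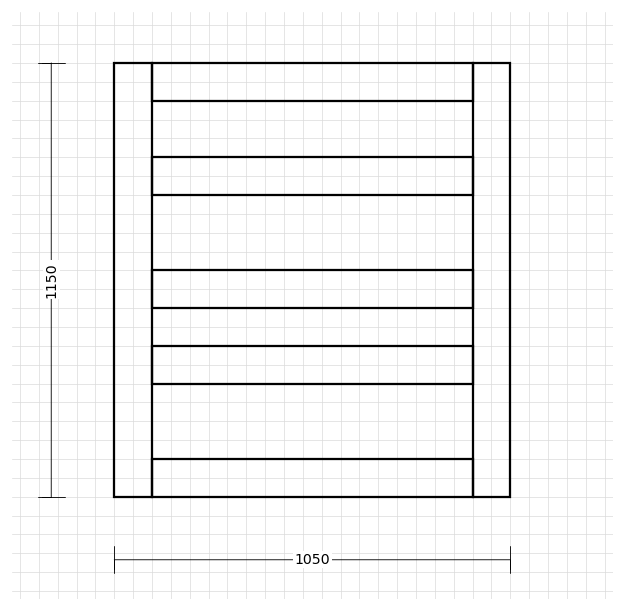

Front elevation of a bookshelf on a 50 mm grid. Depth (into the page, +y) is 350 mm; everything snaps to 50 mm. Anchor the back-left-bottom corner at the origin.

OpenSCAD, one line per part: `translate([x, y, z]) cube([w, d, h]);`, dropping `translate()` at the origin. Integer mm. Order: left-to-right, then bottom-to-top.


cube([100, 350, 1150]);
translate([100, 0, 0]) cube([850, 350, 100]);
translate([100, 0, 300]) cube([850, 350, 100]);
translate([100, 0, 500]) cube([850, 350, 100]);
translate([100, 0, 800]) cube([850, 350, 100]);
translate([100, 0, 1050]) cube([850, 350, 100]);
translate([950, 0, 0]) cube([100, 350, 1150]);


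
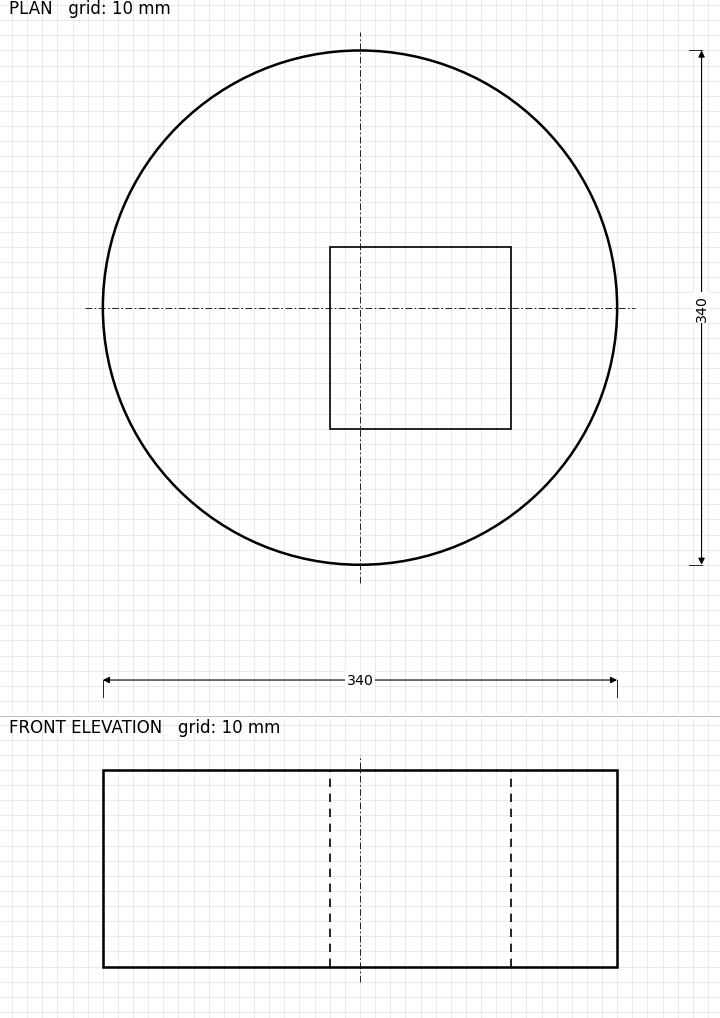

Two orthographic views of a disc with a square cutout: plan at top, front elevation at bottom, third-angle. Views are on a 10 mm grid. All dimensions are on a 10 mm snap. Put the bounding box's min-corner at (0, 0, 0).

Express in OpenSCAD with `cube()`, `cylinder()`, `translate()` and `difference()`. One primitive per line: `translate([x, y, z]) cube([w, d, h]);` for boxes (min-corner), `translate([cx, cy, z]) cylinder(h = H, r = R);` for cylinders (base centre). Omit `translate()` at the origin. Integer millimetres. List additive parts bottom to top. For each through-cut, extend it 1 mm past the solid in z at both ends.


difference() {
  translate([170, 170, 0]) cylinder(h = 130, r = 170);
  translate([150, 90, -1]) cube([120, 120, 132]);
}


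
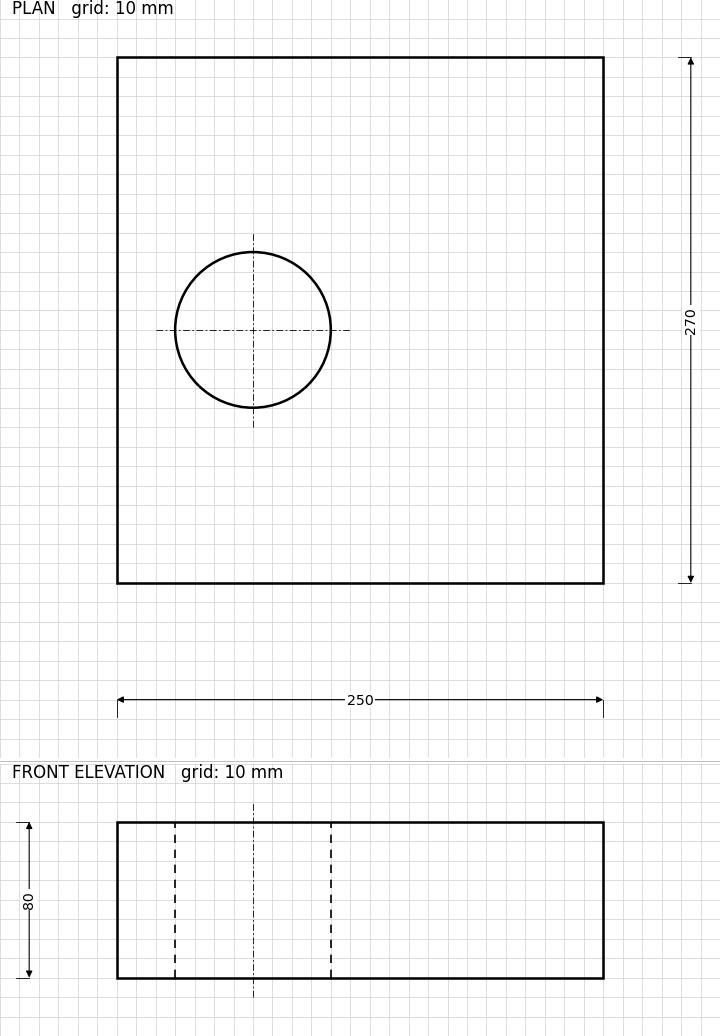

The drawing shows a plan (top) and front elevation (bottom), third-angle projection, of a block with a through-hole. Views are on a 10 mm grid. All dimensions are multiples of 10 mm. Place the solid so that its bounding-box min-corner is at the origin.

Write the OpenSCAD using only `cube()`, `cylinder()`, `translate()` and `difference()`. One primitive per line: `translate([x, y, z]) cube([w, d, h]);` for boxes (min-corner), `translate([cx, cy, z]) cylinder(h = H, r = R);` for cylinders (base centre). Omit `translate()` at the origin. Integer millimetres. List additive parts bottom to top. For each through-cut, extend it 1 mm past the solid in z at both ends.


difference() {
  cube([250, 270, 80]);
  translate([70, 130, -1]) cylinder(h = 82, r = 40);
}


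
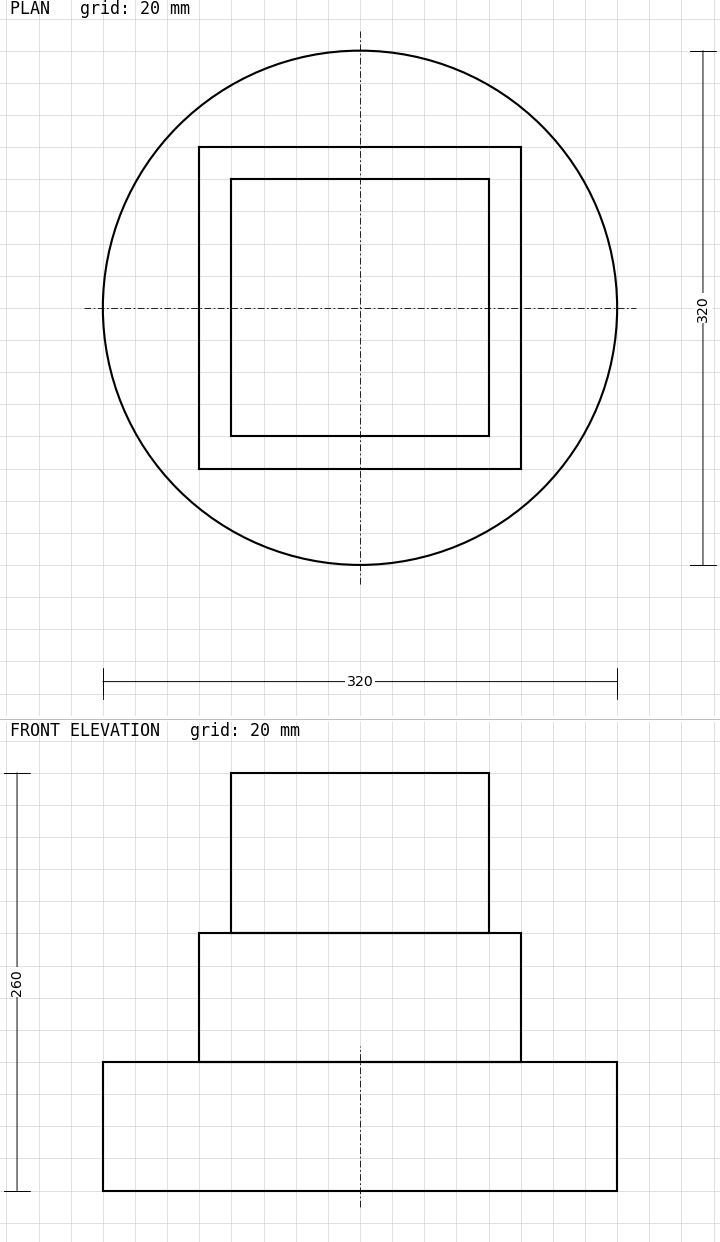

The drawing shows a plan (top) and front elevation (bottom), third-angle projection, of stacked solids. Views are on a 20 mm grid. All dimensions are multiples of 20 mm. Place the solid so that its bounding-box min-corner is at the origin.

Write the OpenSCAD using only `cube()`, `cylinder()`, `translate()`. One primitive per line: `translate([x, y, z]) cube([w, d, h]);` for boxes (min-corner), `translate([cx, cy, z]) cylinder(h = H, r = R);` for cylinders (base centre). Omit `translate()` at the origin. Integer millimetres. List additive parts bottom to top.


translate([160, 160, 0]) cylinder(h = 80, r = 160);
translate([60, 60, 80]) cube([200, 200, 80]);
translate([80, 80, 160]) cube([160, 160, 100]);
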